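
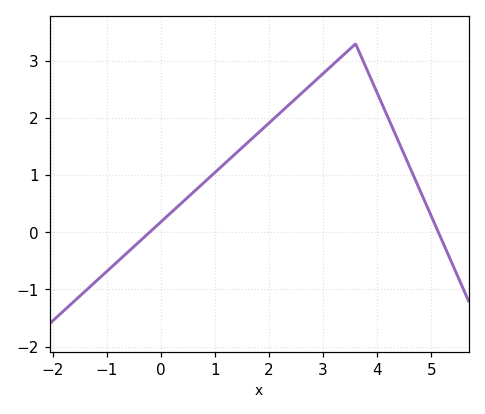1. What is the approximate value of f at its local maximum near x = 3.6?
3.3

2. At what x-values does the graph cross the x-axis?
-0.208, 5.13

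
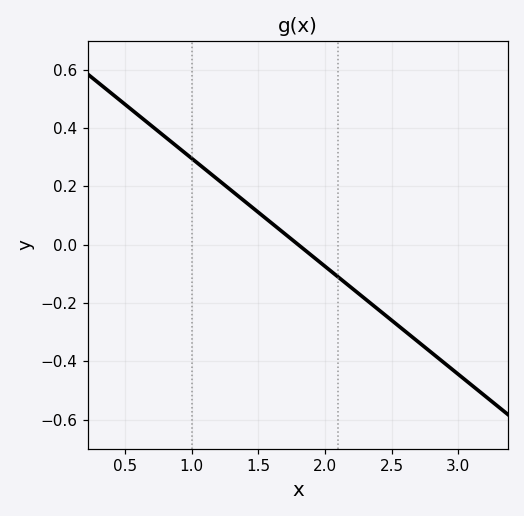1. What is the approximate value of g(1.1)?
0.26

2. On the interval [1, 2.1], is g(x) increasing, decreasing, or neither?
decreasing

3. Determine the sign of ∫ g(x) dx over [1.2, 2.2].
positive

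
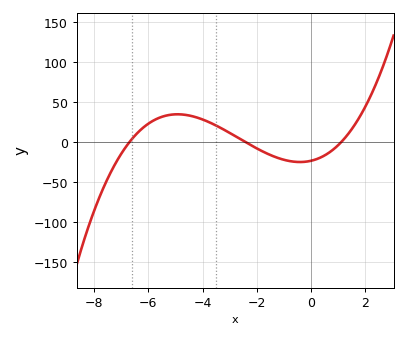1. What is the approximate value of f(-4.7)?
34.7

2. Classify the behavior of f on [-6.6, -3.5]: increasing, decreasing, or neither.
neither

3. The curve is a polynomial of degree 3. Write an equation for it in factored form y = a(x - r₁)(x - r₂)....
y = 1.3(x + 6.7)(x + 2.4)(x - 1.1)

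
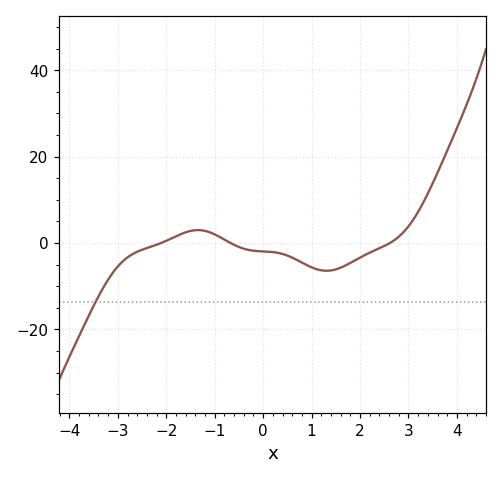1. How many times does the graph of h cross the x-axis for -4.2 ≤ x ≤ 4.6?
3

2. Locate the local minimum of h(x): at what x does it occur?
1.31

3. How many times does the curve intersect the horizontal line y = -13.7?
1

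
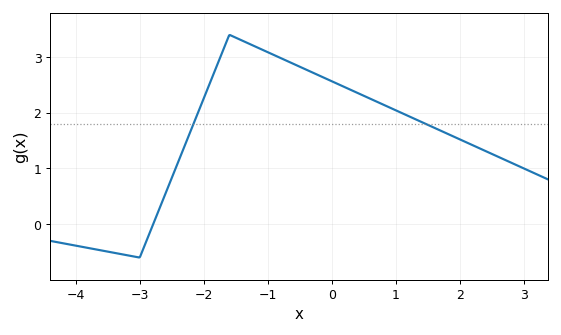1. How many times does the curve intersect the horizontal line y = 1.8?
2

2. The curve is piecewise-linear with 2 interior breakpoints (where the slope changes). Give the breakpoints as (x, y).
(-3, -0.6); (-1.6, 3.4)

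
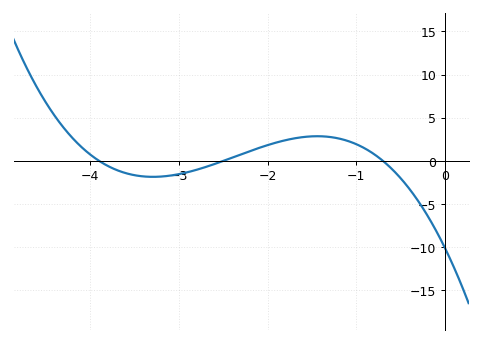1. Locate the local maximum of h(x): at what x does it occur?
-1.44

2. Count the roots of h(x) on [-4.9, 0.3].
3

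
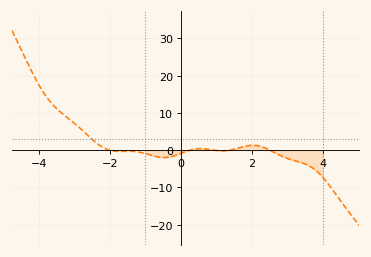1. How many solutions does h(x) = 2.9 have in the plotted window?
1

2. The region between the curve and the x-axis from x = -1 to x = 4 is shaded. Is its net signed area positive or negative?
negative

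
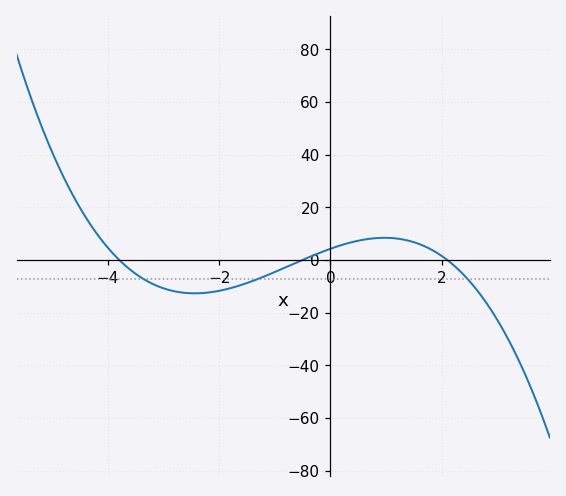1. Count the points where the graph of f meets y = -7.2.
3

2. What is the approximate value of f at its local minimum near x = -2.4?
-12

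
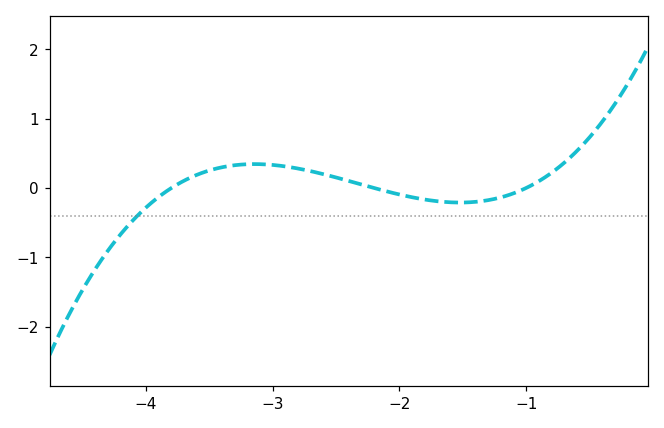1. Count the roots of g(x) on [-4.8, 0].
3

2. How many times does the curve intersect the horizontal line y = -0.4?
1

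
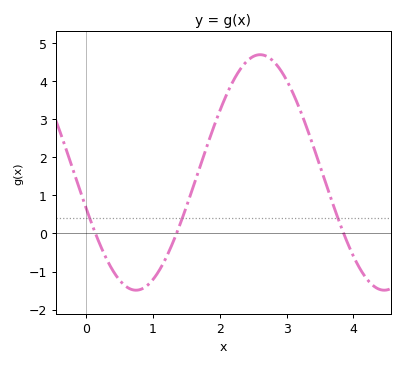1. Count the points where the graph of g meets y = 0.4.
3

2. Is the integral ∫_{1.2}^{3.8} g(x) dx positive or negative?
positive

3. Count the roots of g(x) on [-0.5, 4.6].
3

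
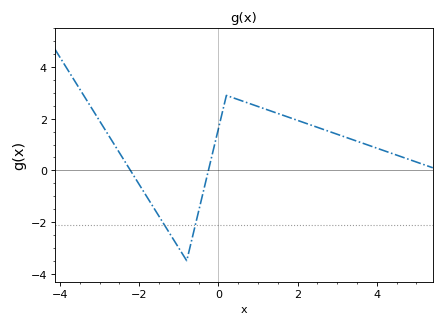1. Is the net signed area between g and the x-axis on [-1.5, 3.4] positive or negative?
positive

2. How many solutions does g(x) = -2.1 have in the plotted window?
2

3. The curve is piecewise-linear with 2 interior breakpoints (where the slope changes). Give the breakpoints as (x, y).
(-0.8, -3.5); (0.2, 2.9)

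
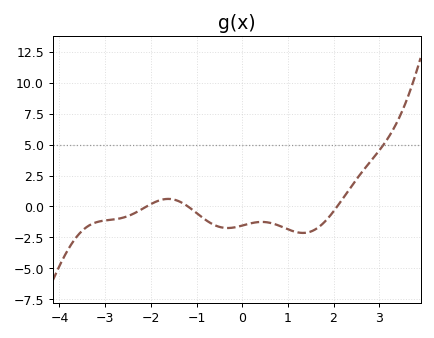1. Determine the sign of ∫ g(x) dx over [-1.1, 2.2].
negative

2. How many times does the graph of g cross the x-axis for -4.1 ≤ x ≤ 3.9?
3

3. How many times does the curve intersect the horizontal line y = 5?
1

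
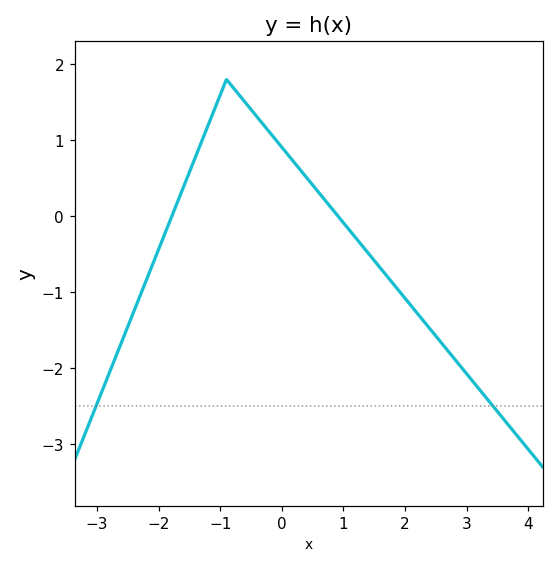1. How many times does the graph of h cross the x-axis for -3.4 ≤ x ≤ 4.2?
2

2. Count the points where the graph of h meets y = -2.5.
2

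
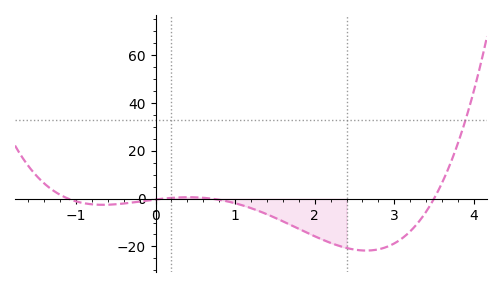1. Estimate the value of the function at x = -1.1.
0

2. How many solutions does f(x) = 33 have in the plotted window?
1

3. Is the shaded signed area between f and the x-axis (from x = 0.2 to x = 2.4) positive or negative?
negative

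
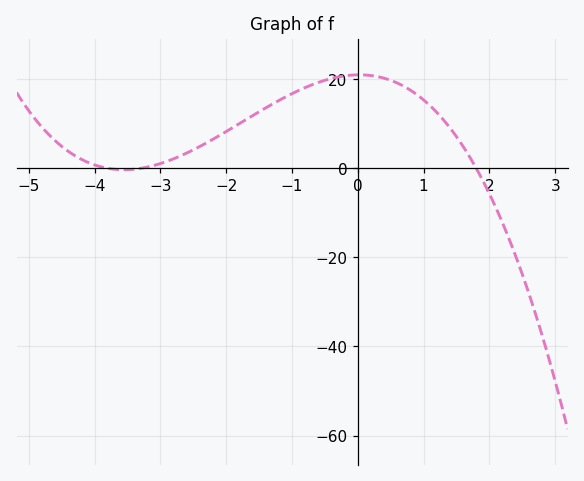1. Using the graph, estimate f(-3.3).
0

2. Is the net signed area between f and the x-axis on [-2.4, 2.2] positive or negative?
positive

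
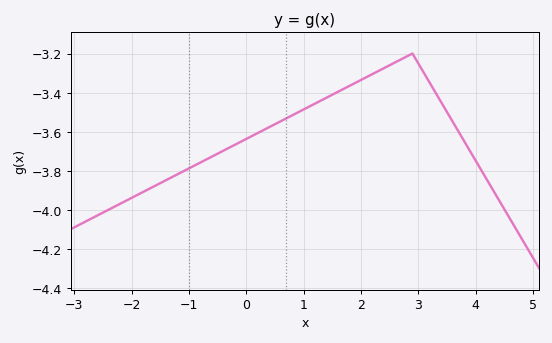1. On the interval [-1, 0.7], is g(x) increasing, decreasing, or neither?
increasing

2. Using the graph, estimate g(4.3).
-3.9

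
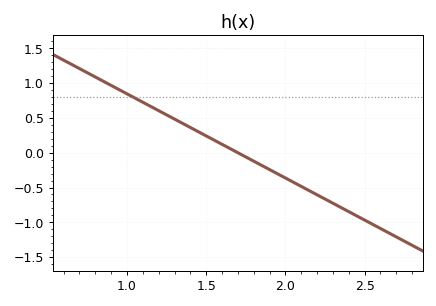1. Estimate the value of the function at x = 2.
-0.363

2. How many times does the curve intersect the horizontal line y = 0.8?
1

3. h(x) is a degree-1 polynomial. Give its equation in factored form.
y = -1.21(x - 1.7)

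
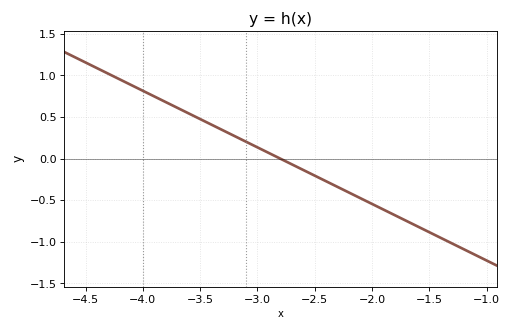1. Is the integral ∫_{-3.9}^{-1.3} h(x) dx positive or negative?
negative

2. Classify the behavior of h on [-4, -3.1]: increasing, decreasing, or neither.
decreasing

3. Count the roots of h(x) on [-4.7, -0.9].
1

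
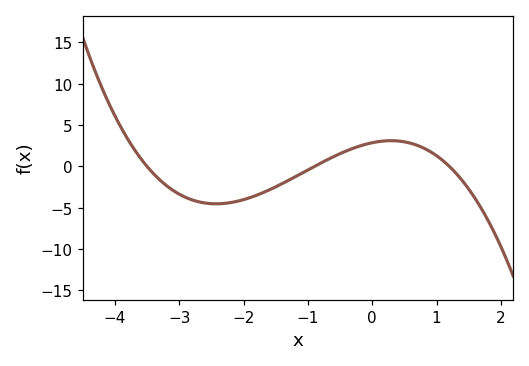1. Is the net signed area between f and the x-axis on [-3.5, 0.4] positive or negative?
negative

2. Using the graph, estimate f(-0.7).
1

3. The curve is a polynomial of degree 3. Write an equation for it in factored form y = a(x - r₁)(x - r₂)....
y = -0.76(x + 3.5)(x + 0.9)(x - 1.2)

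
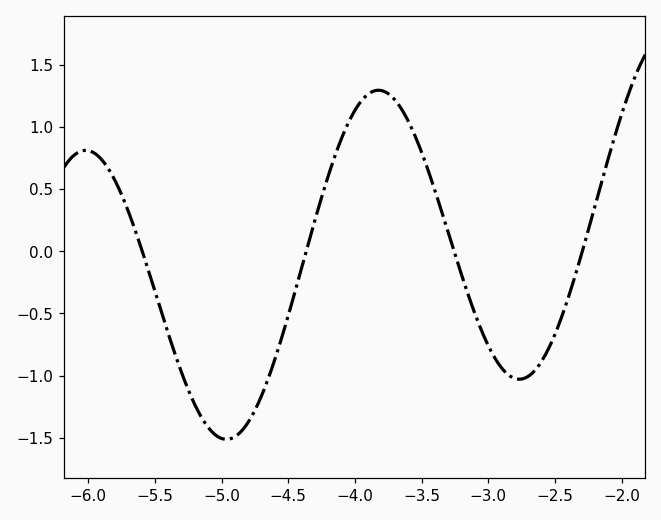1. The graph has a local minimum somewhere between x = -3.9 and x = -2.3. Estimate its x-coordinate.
-2.77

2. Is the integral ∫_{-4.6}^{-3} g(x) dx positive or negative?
positive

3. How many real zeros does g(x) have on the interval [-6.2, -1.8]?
4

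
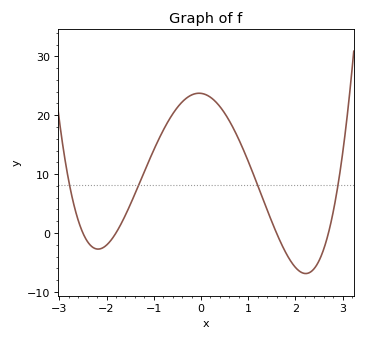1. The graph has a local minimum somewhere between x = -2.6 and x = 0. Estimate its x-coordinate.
-2.2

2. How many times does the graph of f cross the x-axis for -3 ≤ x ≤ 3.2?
4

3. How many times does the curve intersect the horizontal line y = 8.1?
4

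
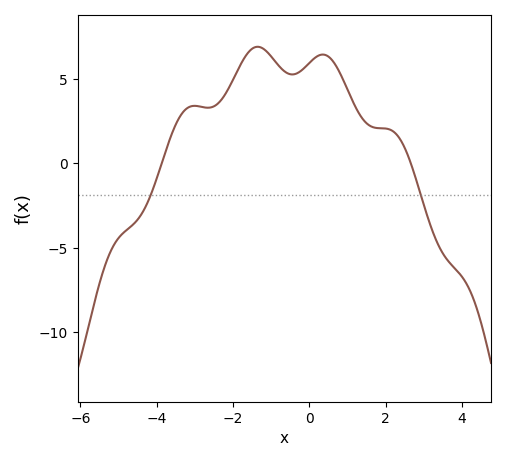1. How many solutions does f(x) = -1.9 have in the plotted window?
2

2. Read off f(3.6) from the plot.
-5.69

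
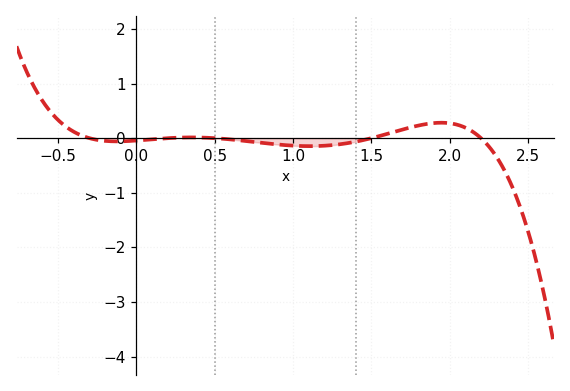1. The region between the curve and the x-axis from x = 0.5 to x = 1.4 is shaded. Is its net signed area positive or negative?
negative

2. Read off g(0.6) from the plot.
0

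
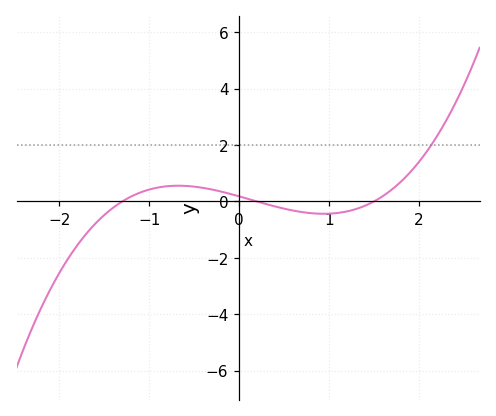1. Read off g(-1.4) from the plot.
-0.218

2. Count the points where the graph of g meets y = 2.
1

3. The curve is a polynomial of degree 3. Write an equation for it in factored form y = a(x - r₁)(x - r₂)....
y = 0.47(x + 1.3)(x - 0.2)(x - 1.5)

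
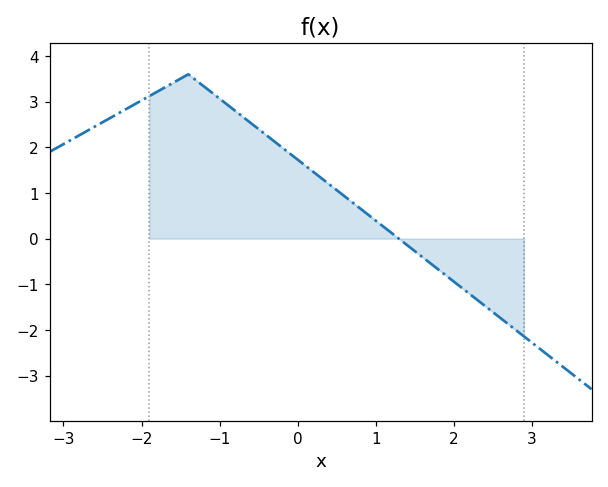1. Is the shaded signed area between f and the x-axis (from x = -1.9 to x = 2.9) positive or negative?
positive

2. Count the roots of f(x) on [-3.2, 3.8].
1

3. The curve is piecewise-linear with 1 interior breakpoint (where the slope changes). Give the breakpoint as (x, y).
(-1.4, 3.6)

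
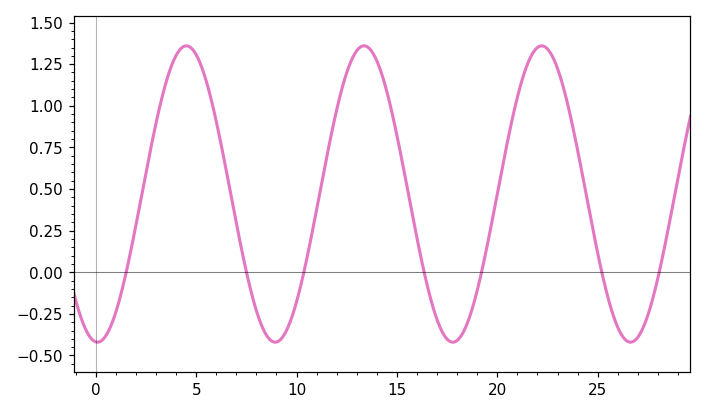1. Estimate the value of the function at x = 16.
0.203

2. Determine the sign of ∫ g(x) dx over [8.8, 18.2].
positive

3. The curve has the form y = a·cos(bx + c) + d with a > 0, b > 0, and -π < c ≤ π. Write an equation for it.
y = 0.89cos(0.71x + 3.08) + 0.47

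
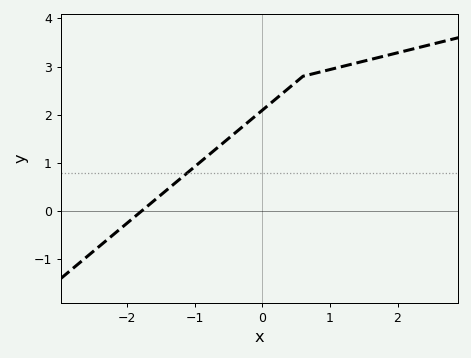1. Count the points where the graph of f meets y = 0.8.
1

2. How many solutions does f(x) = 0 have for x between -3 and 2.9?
1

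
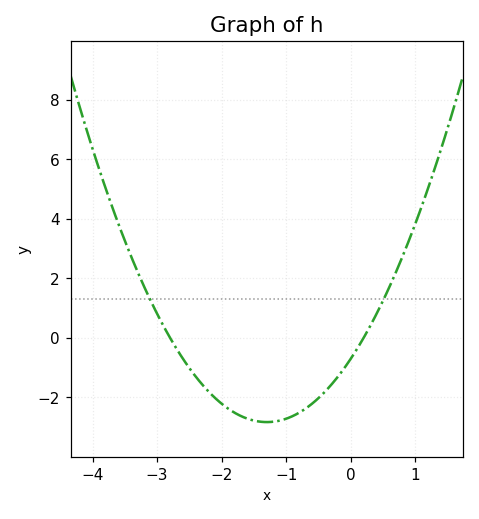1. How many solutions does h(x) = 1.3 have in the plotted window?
2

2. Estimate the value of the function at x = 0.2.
0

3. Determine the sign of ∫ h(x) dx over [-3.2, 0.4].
negative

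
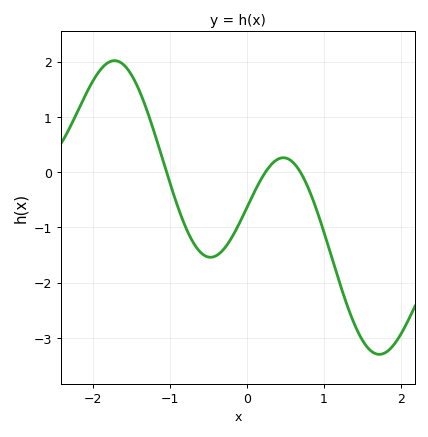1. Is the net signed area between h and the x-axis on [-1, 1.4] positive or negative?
negative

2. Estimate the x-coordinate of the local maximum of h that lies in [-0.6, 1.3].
0.475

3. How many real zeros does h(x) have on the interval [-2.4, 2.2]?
3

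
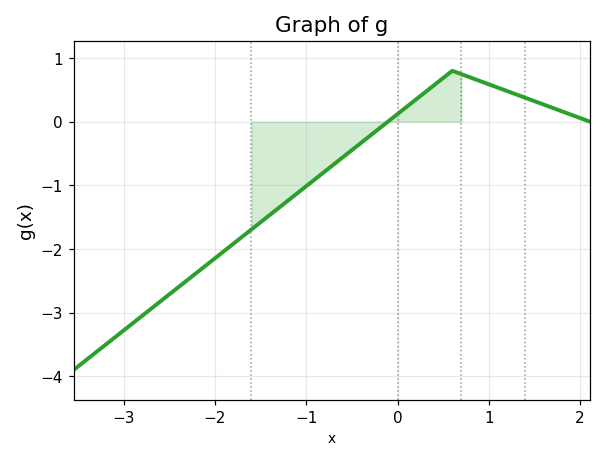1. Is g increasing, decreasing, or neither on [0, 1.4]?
neither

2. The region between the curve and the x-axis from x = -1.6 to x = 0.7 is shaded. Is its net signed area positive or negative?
negative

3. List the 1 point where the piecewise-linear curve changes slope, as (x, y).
(0.6, 0.8)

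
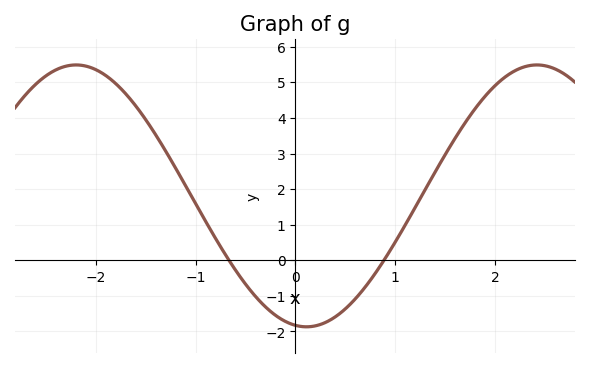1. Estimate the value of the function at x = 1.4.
2.5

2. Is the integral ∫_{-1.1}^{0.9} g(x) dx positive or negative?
negative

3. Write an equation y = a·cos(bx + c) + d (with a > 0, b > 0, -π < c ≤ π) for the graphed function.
y = 3.68cos(1.4x + 3) + 1.81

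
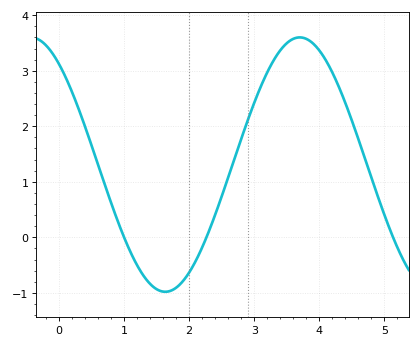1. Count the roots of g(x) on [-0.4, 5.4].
3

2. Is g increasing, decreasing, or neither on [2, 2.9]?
increasing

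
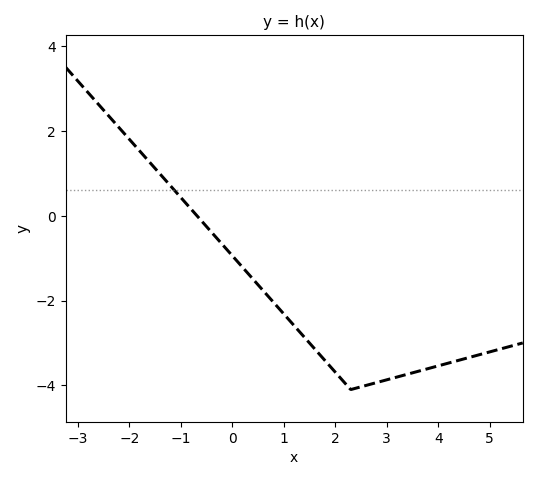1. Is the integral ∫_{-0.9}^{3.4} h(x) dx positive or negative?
negative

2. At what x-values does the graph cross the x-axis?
-0.687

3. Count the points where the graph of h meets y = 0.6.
1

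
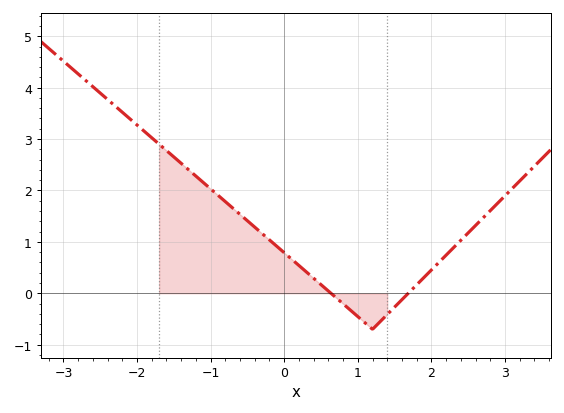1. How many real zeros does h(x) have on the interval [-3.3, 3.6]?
2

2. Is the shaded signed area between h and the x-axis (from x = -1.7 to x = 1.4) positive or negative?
positive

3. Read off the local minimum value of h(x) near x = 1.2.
-0.7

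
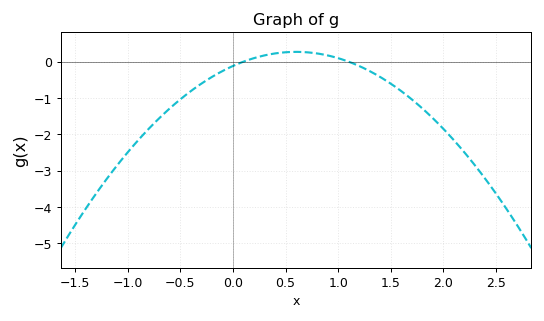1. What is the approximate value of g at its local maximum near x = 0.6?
0.3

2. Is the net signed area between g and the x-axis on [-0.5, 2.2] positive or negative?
negative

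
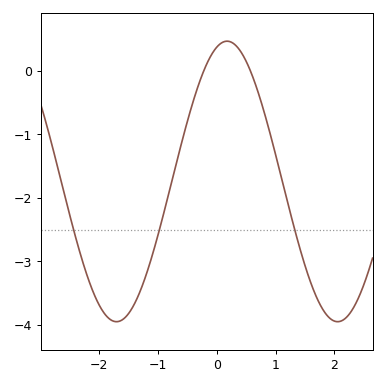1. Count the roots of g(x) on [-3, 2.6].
2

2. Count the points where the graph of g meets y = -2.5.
3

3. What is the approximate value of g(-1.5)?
-3.82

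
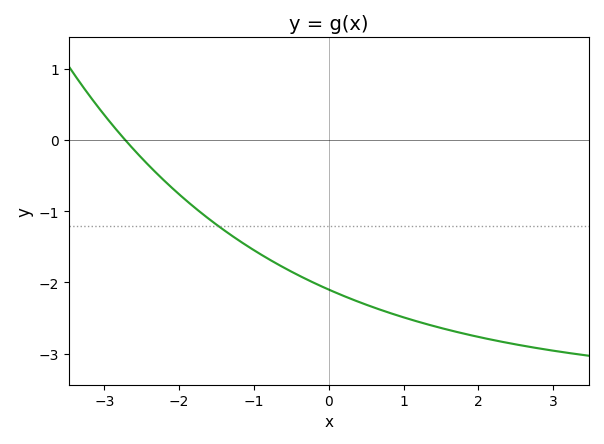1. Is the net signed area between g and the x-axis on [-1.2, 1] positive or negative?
negative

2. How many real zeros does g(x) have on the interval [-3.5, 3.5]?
1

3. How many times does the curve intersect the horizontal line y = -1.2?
1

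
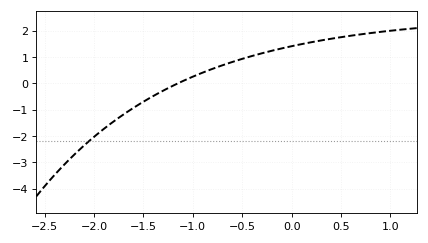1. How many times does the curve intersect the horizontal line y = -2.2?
1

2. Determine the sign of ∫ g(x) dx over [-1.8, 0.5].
positive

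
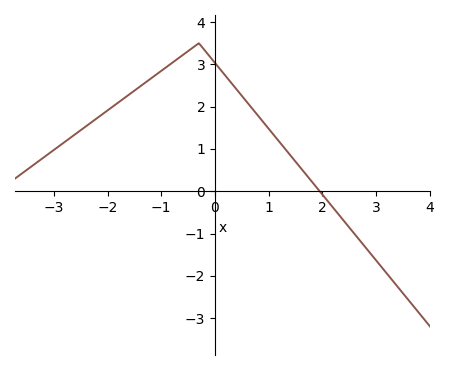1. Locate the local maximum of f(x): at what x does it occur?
-0.2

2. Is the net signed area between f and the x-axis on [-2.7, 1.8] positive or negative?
positive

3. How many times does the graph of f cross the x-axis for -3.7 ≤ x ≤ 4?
1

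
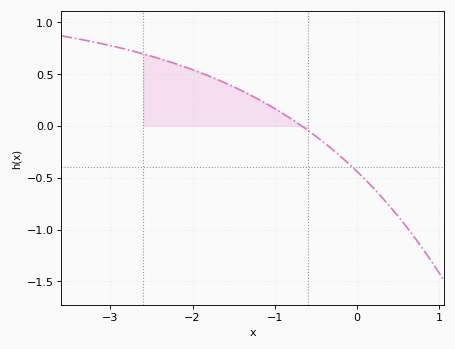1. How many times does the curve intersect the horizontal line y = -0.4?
1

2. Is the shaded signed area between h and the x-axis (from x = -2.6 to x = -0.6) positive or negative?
positive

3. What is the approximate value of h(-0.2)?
-0.3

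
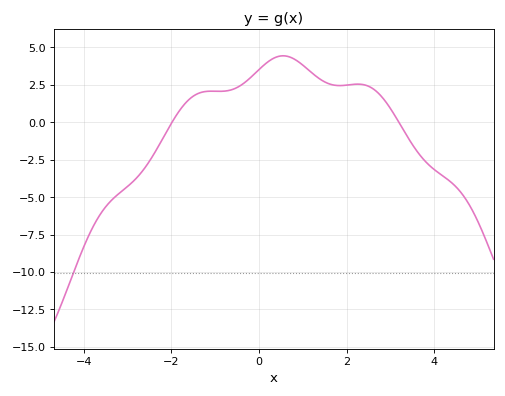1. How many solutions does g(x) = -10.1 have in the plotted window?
1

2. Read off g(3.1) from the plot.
0.437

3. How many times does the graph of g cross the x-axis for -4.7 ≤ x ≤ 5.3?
2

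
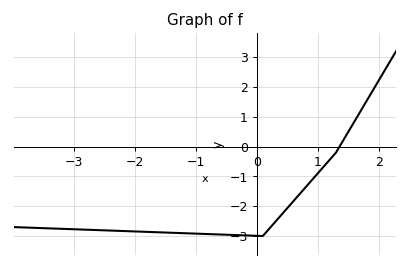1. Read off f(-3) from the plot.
-2.8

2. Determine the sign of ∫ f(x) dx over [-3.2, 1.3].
negative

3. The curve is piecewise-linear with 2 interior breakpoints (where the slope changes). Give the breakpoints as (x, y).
(0.1, -3); (1.3, -0.2)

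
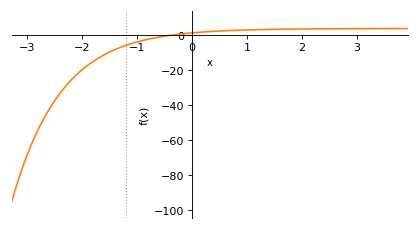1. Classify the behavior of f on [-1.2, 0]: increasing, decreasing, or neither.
increasing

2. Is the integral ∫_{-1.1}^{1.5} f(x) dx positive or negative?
positive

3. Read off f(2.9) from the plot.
3.57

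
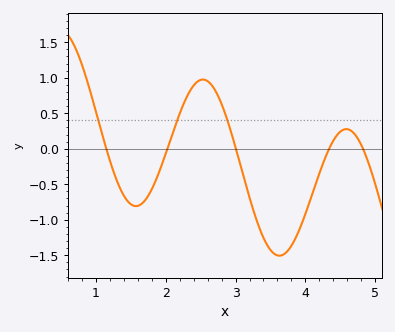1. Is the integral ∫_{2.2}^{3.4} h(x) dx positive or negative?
positive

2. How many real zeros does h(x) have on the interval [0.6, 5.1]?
5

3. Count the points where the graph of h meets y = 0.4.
3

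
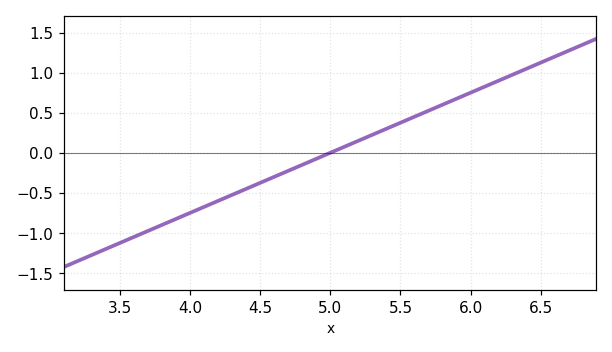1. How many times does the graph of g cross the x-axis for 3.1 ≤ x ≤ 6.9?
1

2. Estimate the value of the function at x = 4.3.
-0.55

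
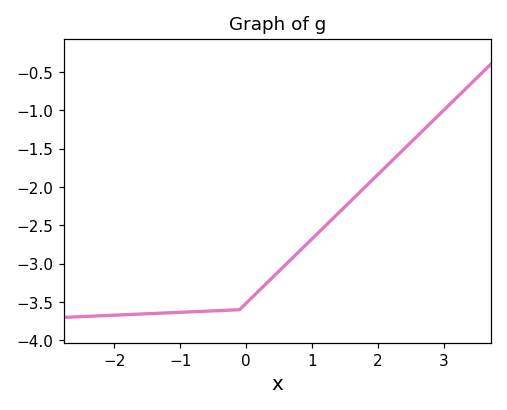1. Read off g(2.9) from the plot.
-1.08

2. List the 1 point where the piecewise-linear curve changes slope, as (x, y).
(-0.1, -3.6)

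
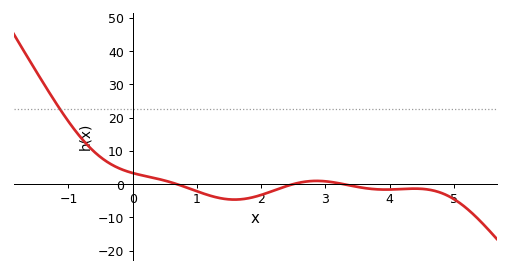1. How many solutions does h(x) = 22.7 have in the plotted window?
1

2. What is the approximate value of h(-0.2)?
4.68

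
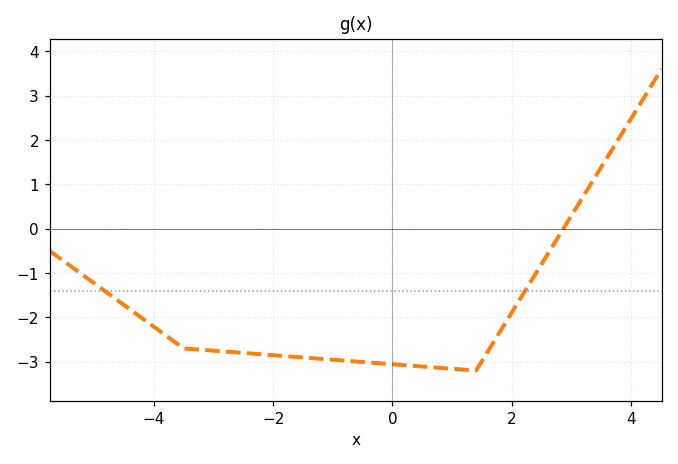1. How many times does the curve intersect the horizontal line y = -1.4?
2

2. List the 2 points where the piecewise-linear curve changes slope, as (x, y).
(-3.5, -2.7); (1.4, -3.2)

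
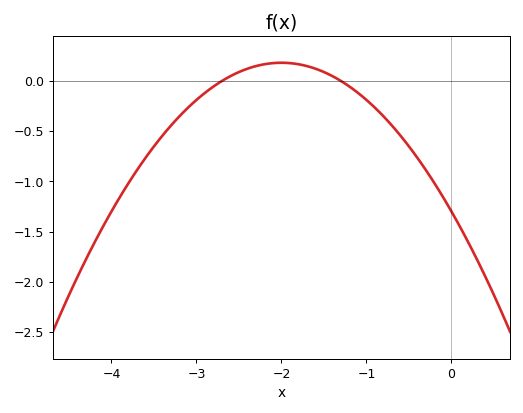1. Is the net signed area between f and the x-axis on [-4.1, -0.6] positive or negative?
negative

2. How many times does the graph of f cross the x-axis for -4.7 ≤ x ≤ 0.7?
2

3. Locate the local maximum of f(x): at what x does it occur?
-2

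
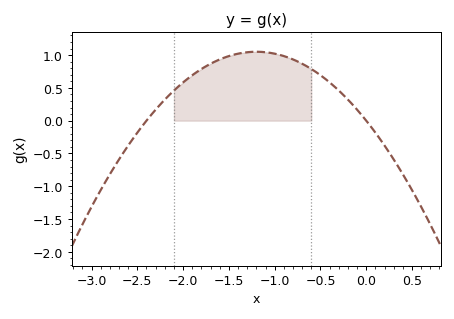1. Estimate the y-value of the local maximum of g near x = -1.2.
1.05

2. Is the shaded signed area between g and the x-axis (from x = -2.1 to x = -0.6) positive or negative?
positive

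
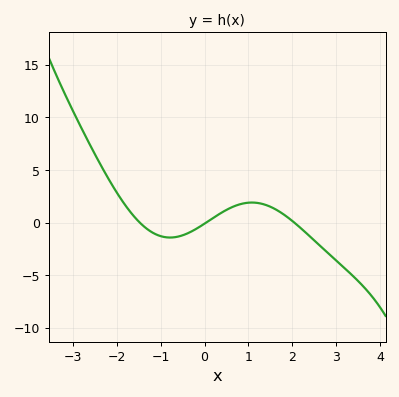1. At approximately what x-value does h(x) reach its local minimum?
-0.786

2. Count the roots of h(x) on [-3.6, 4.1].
3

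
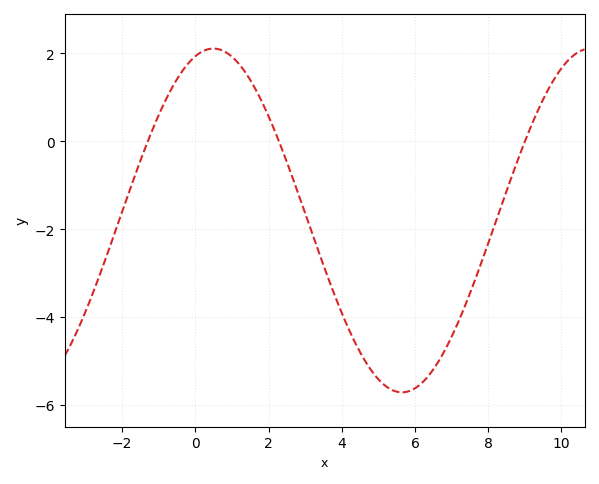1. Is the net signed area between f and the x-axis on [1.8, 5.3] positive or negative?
negative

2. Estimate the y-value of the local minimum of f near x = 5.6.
-5.8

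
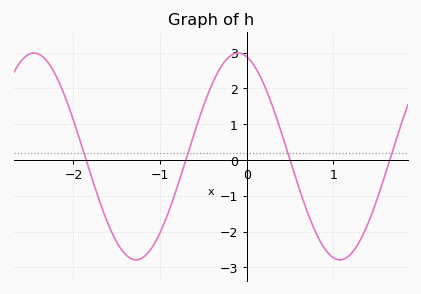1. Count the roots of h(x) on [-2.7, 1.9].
4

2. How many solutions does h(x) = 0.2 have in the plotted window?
4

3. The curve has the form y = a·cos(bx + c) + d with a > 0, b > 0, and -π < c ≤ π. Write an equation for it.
y = 2.89cos(2.7x + 0.27) + 0.1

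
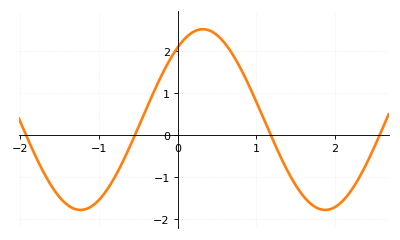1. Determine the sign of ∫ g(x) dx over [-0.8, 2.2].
positive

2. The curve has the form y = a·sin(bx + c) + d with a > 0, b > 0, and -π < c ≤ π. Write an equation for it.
y = 2.15sin(2.02x + 0.922) + 0.37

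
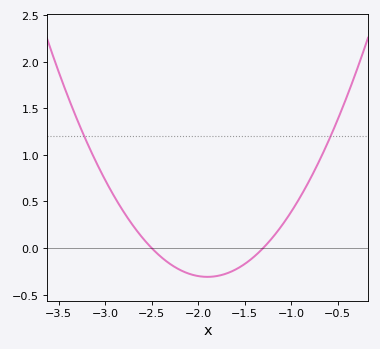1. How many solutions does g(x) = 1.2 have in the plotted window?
2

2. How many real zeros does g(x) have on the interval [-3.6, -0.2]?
2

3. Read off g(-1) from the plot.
0.387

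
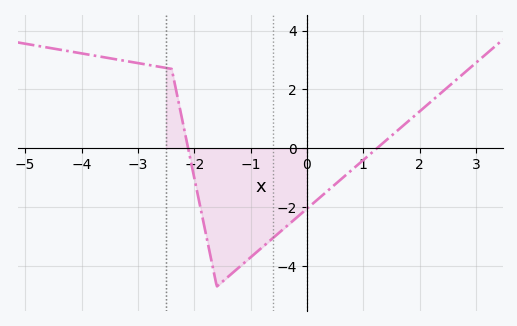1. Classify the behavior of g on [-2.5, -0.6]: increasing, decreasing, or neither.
neither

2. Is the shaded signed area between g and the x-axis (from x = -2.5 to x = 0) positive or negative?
negative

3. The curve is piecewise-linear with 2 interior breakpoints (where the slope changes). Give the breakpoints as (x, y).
(-2.4, 2.7); (-1.6, -4.7)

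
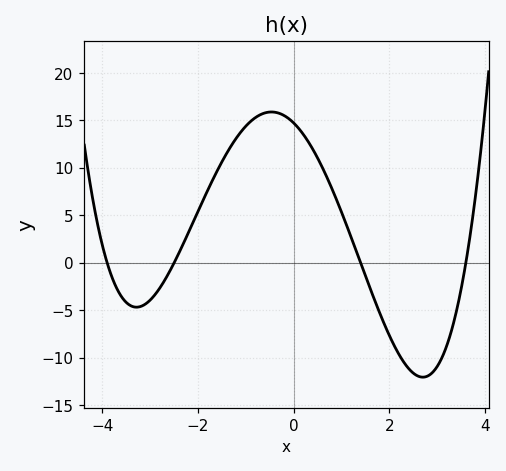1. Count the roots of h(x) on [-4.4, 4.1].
4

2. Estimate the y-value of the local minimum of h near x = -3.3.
-4.67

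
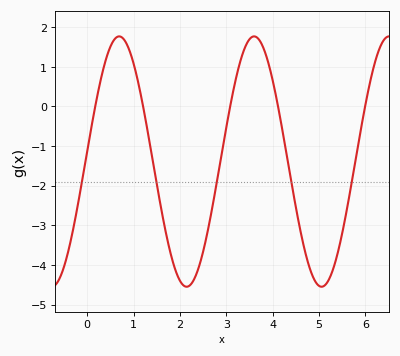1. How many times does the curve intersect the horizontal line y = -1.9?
5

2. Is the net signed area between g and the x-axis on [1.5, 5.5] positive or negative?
negative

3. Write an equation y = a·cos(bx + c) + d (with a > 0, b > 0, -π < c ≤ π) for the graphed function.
y = 3.16cos(2.2x - 1.5) - 1.39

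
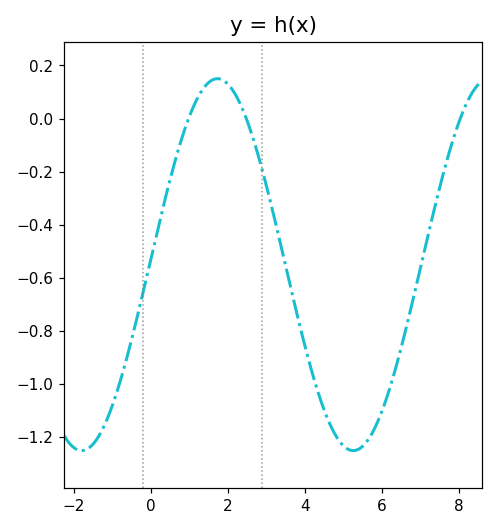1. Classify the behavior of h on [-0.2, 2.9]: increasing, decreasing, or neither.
neither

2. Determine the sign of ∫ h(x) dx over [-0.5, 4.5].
negative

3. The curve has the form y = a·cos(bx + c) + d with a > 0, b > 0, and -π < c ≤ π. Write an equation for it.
y = 0.7cos(0.89x - 1.54) - 0.55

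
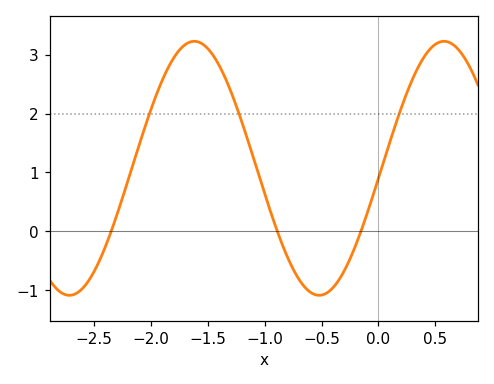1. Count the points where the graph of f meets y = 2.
3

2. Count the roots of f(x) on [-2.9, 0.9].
3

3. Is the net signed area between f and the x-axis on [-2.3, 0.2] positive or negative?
positive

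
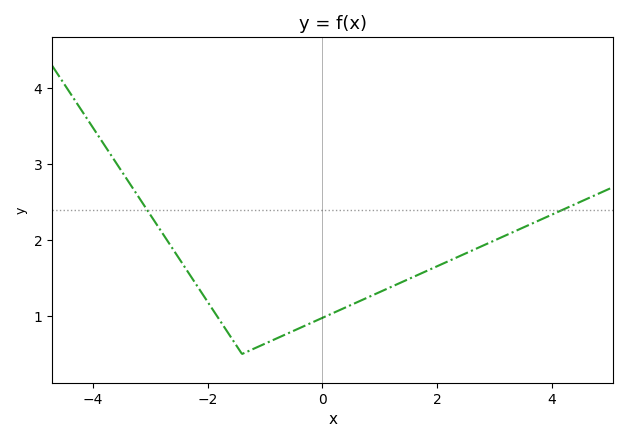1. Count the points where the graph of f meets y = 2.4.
2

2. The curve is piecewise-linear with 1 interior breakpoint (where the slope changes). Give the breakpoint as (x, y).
(-1.4, 0.5)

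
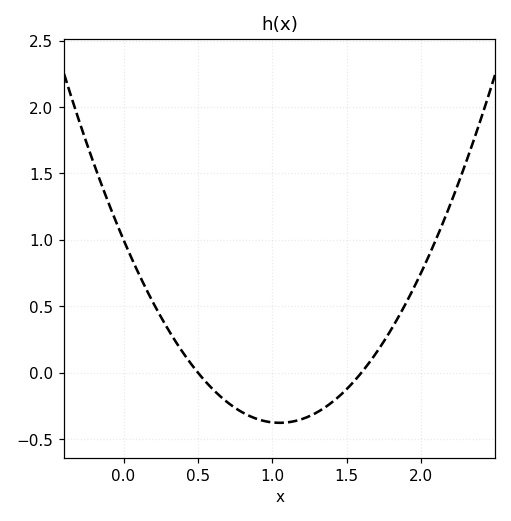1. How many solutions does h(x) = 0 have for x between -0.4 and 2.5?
2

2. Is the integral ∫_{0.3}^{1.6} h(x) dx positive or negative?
negative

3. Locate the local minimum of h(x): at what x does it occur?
1.05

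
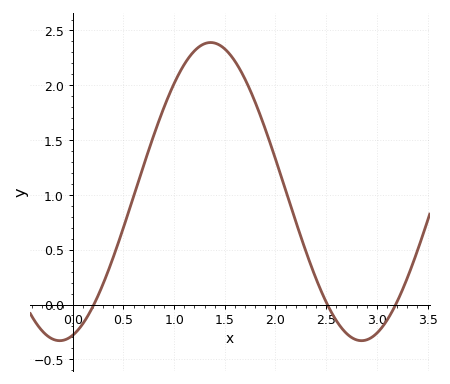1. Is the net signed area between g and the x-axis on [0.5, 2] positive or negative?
positive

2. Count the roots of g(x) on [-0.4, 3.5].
3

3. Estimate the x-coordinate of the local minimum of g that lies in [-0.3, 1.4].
-0.129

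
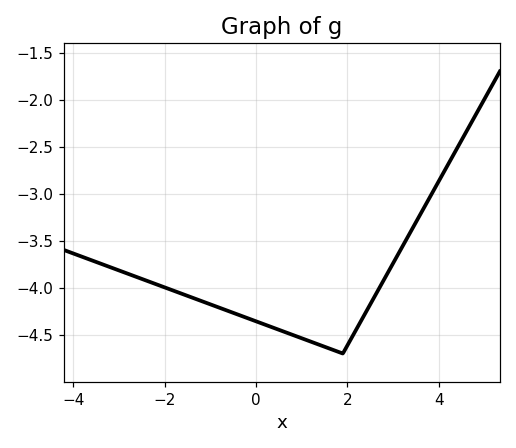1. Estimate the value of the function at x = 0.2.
-4.39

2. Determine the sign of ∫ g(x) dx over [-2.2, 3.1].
negative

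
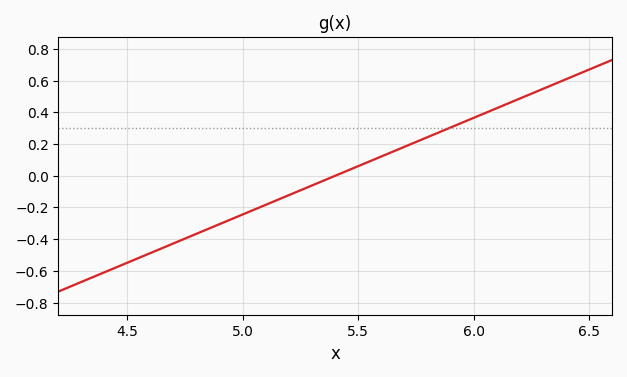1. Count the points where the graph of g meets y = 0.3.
1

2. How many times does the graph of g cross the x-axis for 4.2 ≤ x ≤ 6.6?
1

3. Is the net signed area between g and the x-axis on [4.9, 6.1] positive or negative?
positive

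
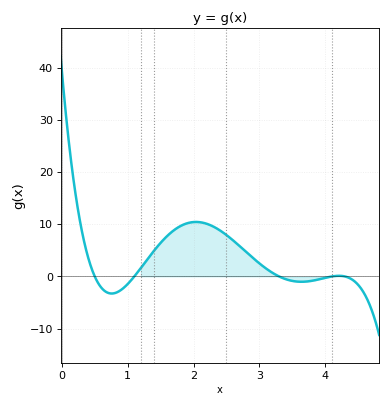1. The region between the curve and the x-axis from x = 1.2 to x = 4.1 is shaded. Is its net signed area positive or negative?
positive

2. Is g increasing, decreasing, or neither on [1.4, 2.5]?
neither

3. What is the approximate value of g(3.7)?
-0.982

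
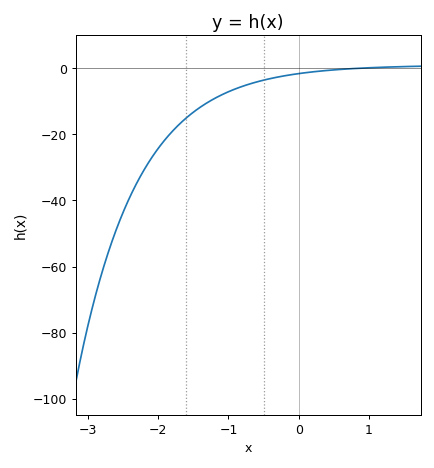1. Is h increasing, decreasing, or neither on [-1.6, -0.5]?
increasing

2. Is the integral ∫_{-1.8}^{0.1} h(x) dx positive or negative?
negative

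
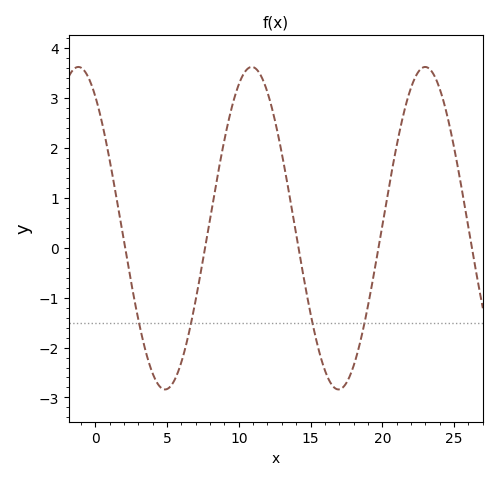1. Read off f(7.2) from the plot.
-0.7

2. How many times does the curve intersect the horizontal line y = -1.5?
4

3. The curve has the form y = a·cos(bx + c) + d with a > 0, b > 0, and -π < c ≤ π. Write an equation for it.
y = 3.23cos(0.52x + 0.61) + 0.39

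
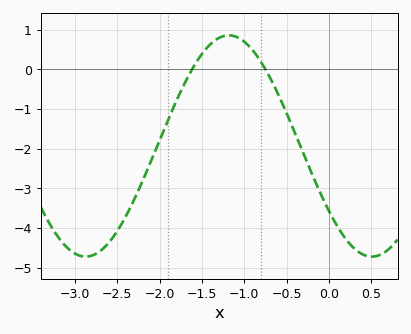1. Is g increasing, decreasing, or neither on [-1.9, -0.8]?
neither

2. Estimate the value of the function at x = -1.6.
0.1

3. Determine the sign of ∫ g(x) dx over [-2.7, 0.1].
negative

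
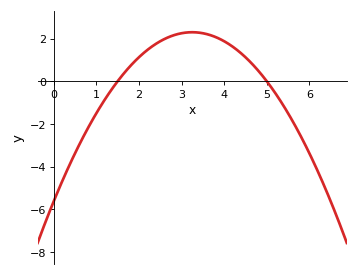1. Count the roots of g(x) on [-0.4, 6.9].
2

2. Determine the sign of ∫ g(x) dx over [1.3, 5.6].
positive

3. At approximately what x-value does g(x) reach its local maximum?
3.25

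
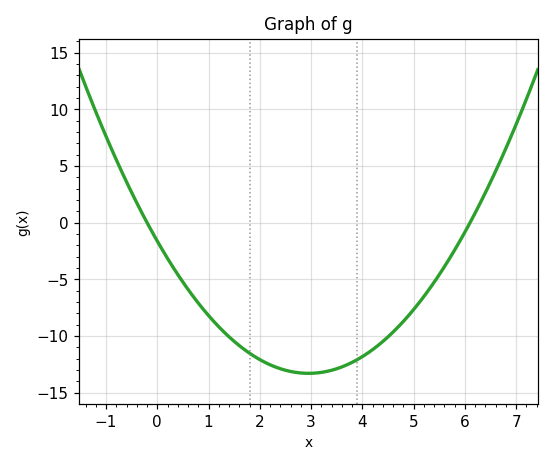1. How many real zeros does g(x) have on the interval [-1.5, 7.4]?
2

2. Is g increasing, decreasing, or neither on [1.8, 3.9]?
neither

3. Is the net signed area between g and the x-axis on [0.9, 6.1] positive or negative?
negative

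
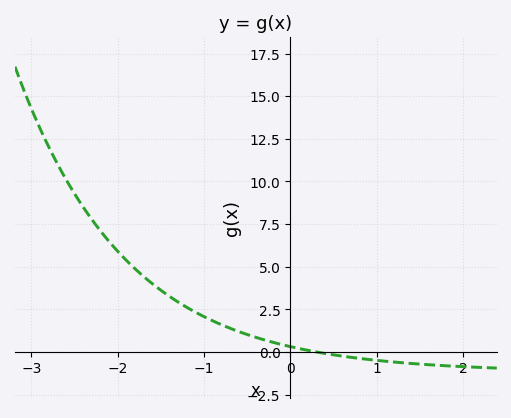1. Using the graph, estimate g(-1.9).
5.5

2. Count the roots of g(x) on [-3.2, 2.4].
1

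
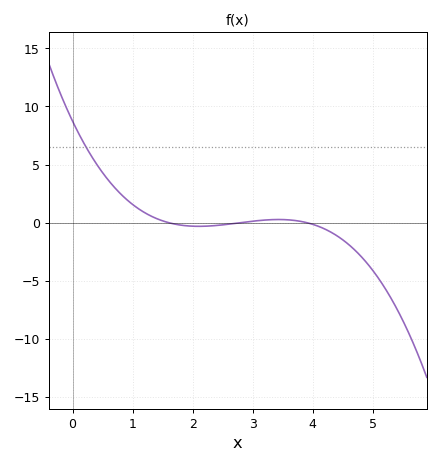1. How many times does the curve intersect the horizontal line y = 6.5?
1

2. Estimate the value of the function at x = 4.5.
-1.5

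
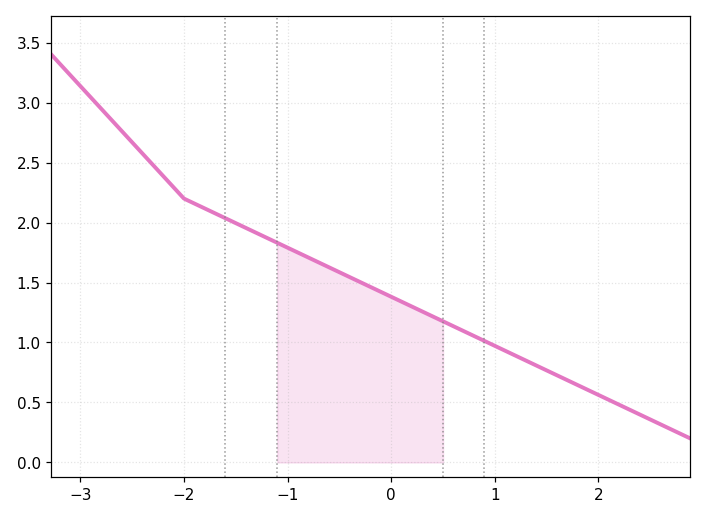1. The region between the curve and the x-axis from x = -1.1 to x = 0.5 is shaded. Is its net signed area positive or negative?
positive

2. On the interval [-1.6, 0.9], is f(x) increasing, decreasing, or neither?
decreasing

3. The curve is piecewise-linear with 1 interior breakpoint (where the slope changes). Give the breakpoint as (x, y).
(-2, 2.2)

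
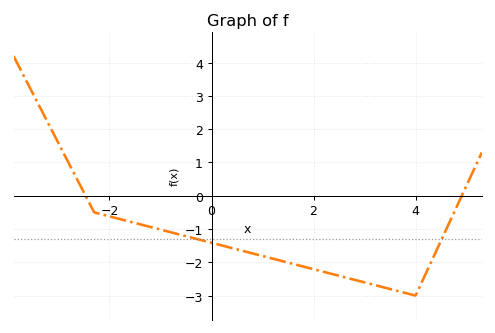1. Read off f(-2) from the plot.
-0.619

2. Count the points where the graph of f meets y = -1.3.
2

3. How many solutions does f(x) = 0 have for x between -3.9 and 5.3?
2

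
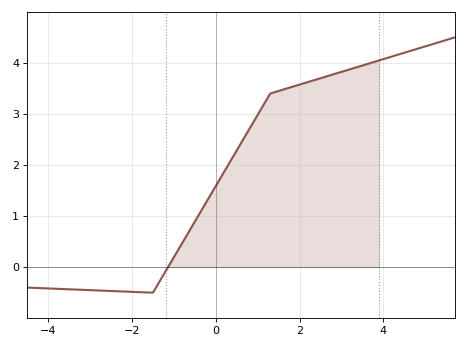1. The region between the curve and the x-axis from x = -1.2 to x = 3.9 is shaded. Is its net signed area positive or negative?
positive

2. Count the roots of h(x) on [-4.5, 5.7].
1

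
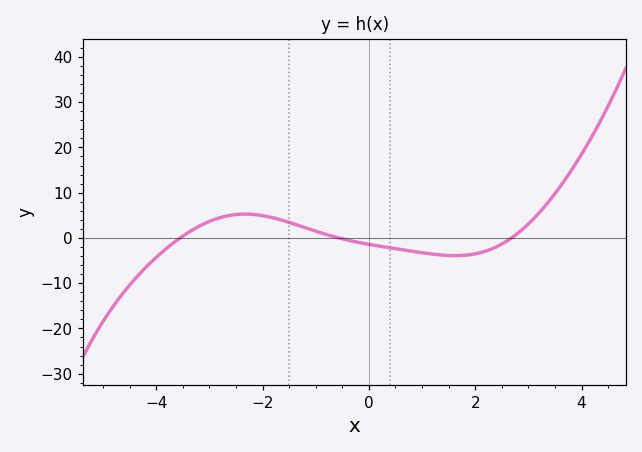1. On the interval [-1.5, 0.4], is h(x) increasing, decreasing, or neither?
decreasing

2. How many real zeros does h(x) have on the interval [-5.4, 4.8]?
3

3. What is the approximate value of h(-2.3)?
5.26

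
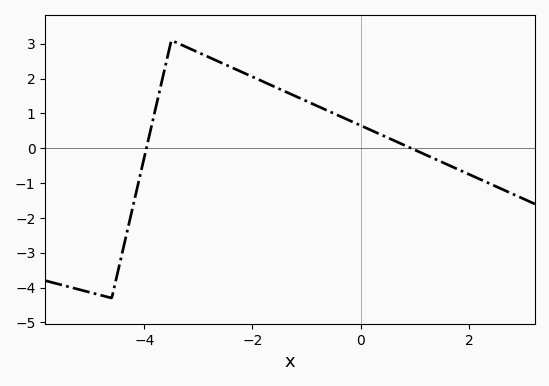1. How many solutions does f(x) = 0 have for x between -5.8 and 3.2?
2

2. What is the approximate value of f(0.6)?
0.232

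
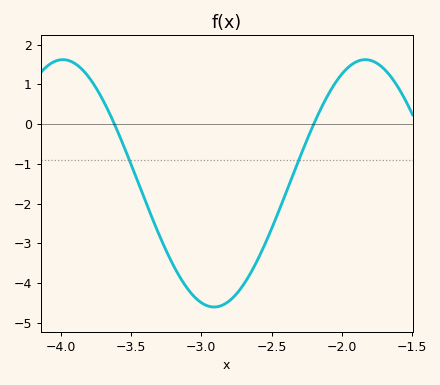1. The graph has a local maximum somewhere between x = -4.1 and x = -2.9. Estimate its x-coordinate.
-3.99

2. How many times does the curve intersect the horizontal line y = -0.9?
2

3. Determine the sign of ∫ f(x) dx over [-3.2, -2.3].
negative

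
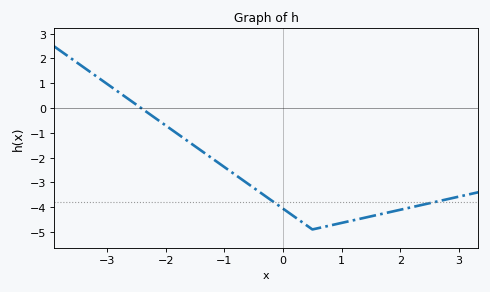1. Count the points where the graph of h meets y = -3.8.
2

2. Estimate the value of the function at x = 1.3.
-4.5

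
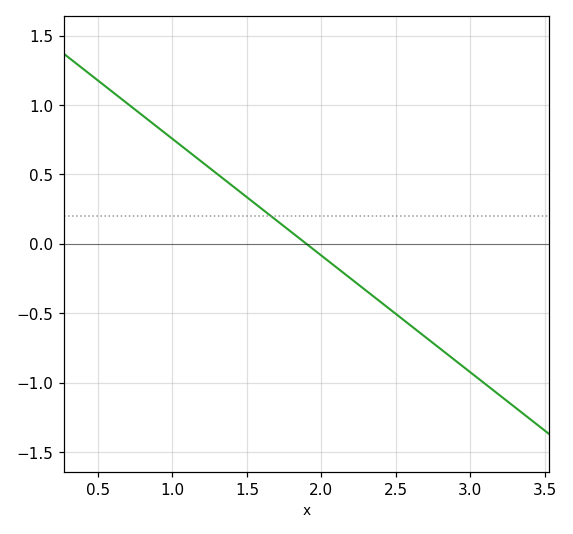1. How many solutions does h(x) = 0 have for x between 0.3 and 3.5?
1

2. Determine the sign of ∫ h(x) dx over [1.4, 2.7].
negative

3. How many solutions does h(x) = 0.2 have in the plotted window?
1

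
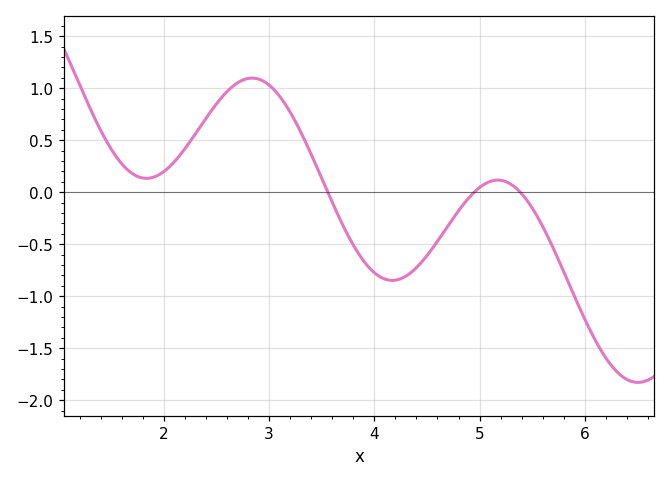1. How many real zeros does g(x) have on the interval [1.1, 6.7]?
3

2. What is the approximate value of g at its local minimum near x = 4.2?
-0.848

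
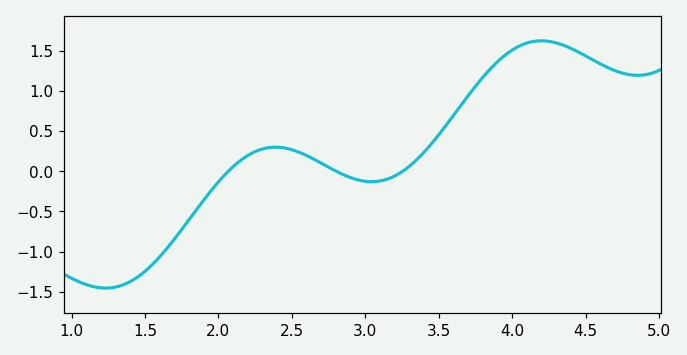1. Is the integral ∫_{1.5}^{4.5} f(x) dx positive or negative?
positive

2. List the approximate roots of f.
2.07, 2.8, 3.25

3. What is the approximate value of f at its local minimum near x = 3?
-0.13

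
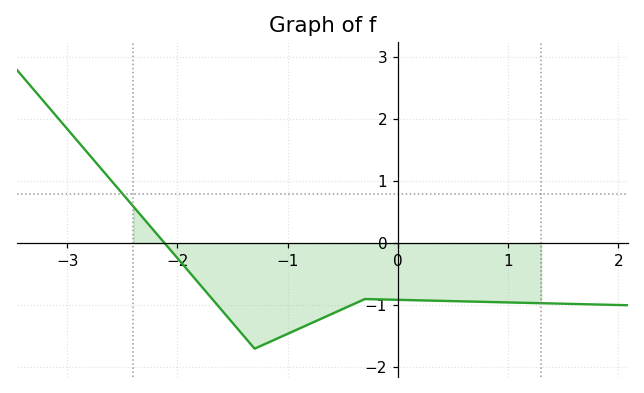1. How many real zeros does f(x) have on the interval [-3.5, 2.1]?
1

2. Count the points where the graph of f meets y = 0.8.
1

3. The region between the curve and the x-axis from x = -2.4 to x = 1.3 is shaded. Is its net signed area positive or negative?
negative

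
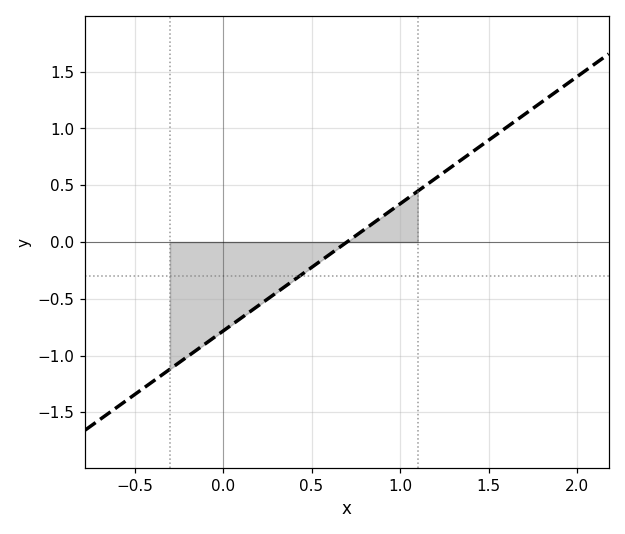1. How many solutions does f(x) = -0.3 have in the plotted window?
1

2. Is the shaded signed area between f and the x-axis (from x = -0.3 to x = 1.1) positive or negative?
negative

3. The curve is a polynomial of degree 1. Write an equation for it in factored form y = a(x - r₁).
y = 1.12(x - 0.7)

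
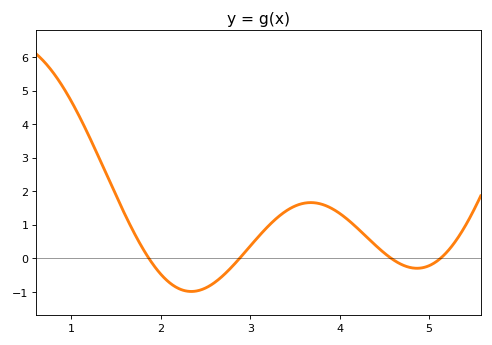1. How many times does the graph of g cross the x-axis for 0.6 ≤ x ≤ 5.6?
4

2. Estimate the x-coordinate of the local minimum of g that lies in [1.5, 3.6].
2.3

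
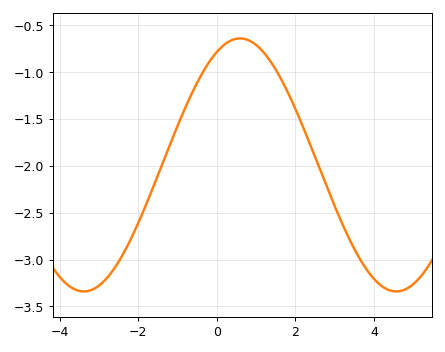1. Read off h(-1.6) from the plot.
-2.21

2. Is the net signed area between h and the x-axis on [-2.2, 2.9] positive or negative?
negative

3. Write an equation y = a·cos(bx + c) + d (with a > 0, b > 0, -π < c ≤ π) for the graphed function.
y = 1.35cos(0.79x - 0.47) - 1.99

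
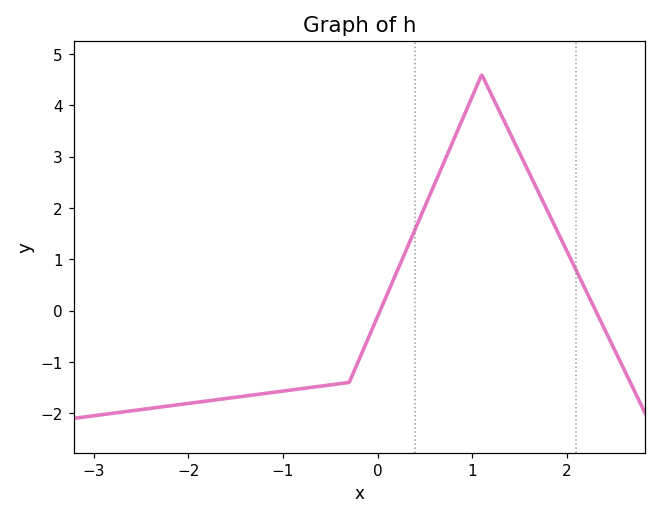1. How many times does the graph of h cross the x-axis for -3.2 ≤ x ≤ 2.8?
2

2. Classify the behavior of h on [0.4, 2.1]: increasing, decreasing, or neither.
neither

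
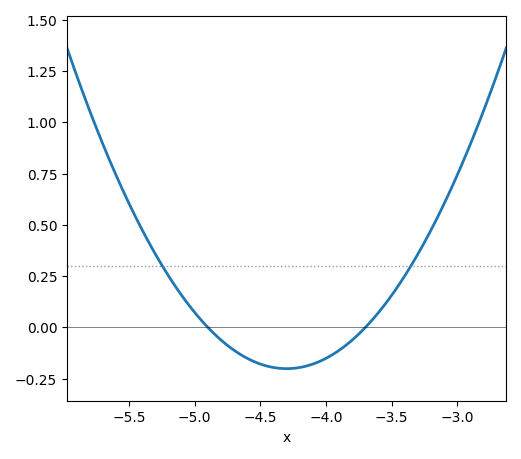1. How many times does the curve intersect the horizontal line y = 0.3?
2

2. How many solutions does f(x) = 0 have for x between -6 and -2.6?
2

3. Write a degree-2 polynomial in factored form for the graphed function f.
y = 0.56(x + 4.9)(x + 3.7)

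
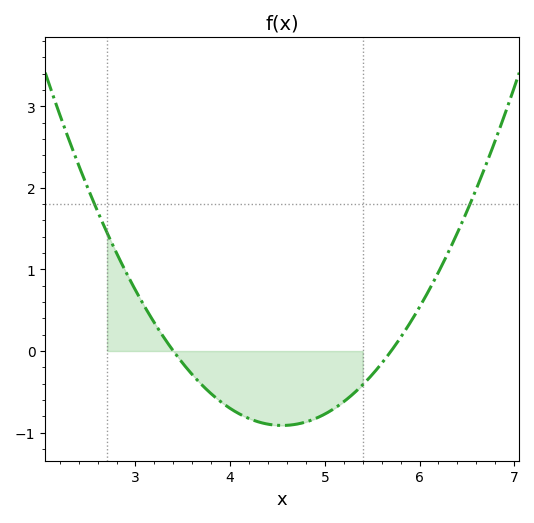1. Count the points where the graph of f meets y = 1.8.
2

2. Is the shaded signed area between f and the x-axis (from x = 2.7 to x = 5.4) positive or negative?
negative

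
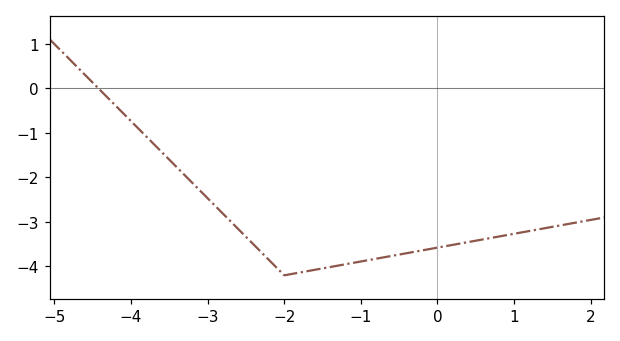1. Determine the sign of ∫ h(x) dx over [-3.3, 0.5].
negative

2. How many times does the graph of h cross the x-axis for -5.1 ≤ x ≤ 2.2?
1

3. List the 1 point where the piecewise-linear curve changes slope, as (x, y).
(-2, -4.2)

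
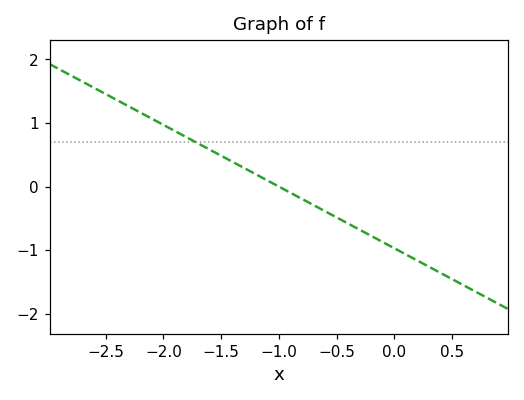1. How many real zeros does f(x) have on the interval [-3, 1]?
1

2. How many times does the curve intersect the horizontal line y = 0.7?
1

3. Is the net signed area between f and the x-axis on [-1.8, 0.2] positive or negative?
negative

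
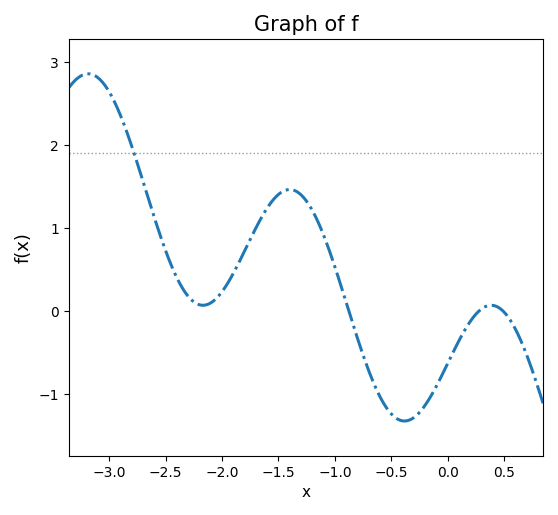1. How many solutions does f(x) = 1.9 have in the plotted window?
1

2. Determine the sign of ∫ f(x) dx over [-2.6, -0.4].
positive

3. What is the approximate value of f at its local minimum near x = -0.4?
-1.32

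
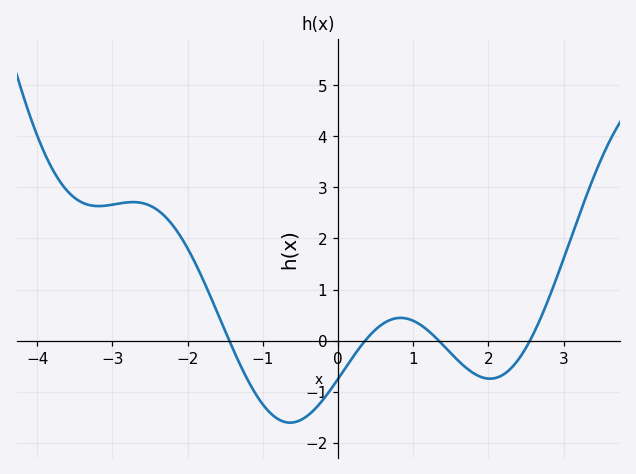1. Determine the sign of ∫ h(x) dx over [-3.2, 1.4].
positive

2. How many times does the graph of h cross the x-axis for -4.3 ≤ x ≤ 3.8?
4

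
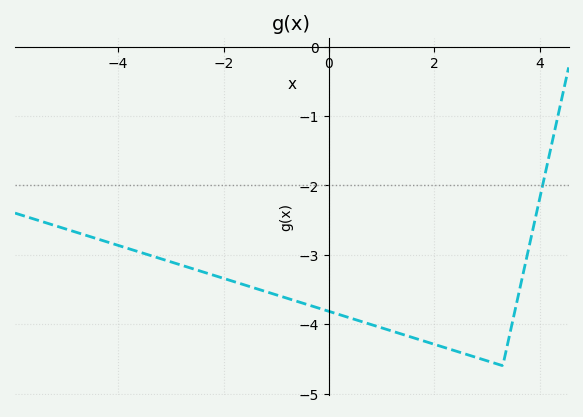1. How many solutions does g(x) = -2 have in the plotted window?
1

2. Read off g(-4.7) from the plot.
-2.7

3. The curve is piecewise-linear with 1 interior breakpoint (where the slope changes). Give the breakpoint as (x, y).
(3.3, -4.6)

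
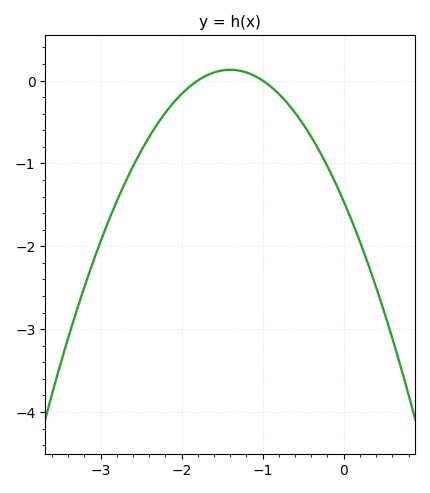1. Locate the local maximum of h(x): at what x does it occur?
-1.4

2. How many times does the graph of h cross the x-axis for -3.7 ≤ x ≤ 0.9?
2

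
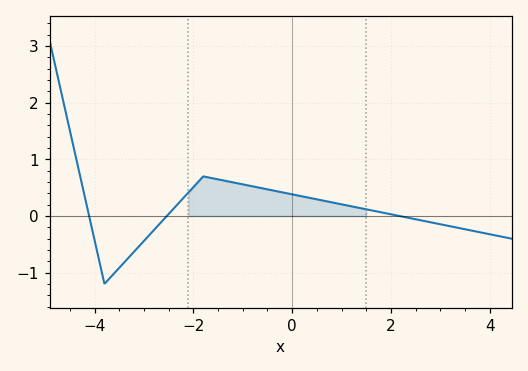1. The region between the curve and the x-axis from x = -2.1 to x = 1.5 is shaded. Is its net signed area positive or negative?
positive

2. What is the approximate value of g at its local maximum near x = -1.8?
0.7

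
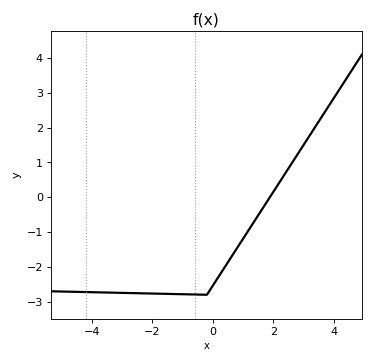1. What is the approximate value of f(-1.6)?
-2.8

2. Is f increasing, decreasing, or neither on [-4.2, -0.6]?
decreasing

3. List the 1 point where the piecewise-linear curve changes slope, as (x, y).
(-0.2, -2.8)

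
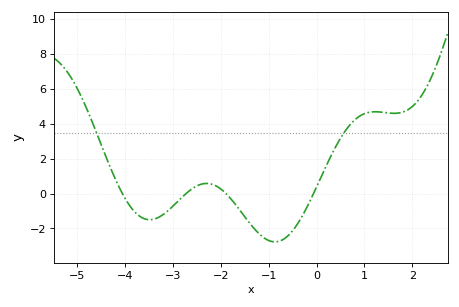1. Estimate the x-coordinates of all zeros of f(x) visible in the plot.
-4, -2.8, -1.8, 0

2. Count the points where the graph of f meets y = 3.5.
2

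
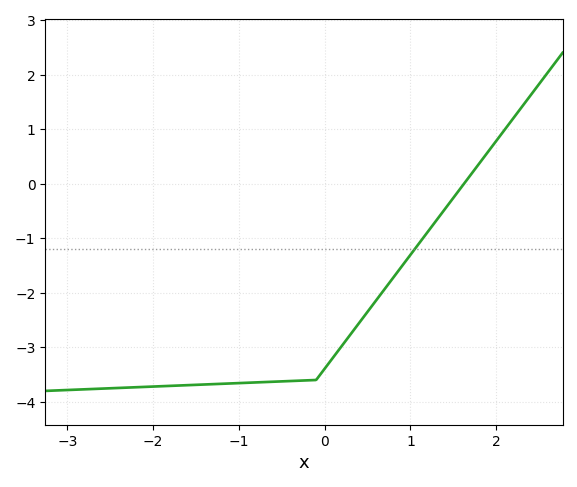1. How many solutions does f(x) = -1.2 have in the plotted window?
1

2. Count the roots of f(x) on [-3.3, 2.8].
1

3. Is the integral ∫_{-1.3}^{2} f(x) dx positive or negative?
negative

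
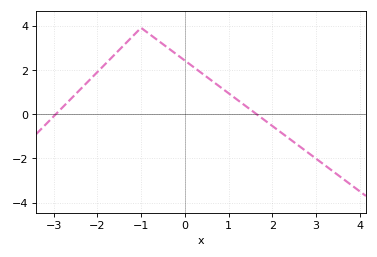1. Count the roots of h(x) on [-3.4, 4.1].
2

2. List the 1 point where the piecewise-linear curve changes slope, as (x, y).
(-1, 3.9)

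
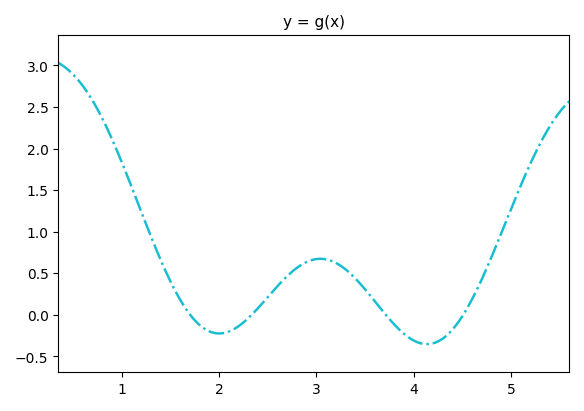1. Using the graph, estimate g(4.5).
-0.018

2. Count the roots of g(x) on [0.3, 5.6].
4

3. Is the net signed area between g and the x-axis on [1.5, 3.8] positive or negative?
positive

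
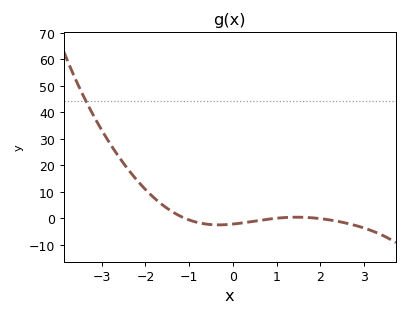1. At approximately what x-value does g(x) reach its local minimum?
-0.324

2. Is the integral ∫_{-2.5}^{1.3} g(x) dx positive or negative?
positive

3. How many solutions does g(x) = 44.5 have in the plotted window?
1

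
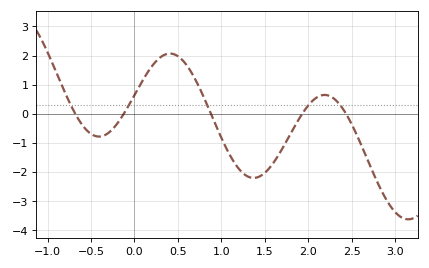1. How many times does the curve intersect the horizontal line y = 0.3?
5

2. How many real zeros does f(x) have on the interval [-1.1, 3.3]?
5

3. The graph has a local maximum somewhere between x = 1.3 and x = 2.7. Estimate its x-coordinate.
2.2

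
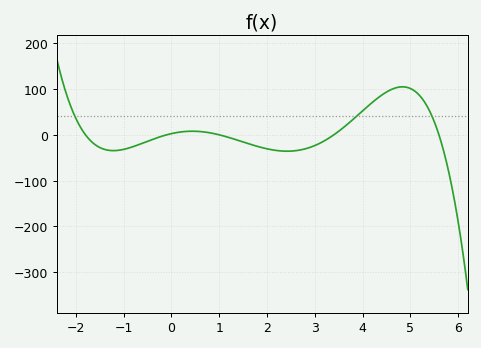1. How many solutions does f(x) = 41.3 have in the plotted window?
3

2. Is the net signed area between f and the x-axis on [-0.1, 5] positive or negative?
positive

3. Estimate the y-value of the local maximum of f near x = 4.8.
105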